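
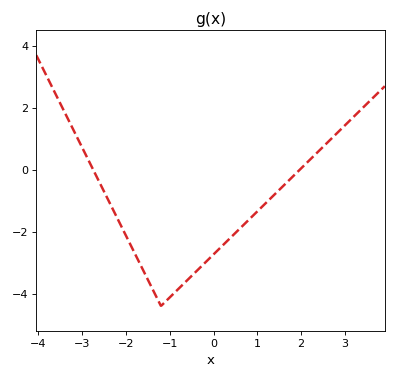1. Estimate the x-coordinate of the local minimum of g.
-1.2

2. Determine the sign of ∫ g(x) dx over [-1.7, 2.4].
negative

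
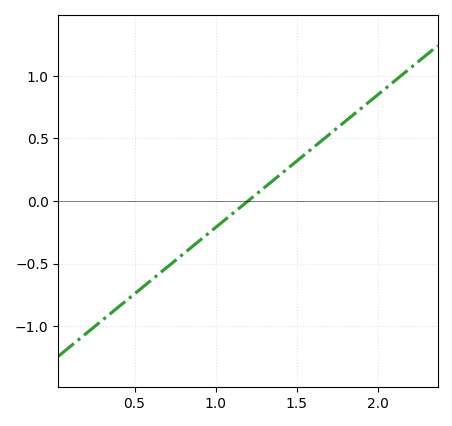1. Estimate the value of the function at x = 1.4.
0.212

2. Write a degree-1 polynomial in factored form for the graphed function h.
y = 1.06(x - 1.2)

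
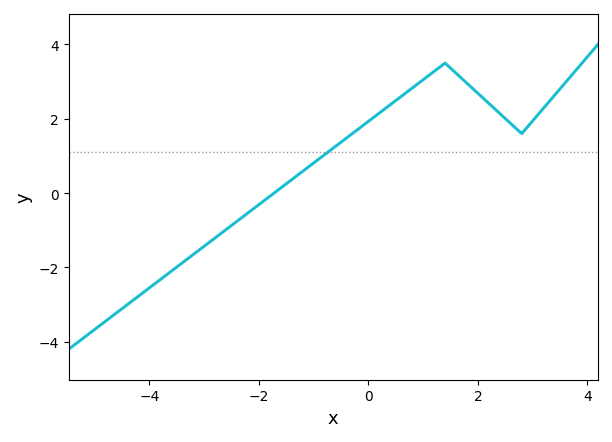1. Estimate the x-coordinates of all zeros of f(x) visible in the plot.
-1.8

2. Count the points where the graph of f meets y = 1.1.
1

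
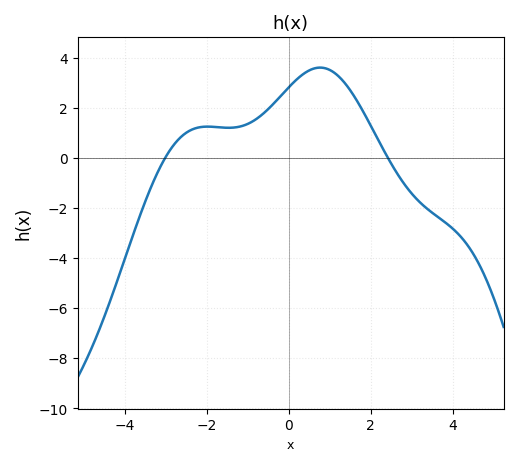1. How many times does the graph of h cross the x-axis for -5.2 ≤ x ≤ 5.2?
2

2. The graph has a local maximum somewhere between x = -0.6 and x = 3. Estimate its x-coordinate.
0.764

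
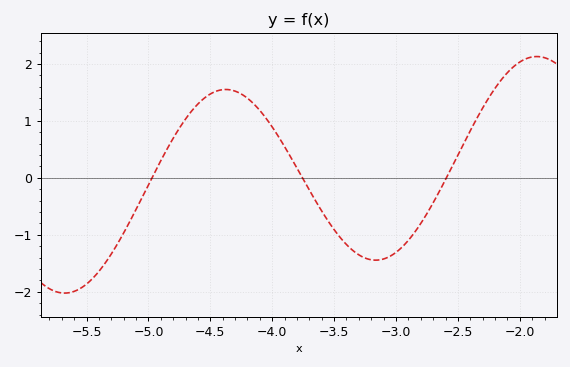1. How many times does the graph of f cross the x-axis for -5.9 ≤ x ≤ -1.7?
3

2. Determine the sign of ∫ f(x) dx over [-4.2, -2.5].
negative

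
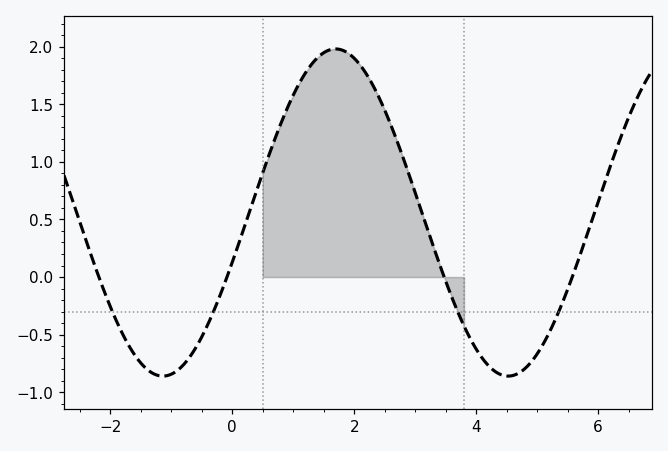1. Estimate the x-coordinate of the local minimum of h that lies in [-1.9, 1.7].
-1.2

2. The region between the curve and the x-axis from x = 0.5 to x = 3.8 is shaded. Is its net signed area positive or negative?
positive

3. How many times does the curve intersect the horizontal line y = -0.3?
4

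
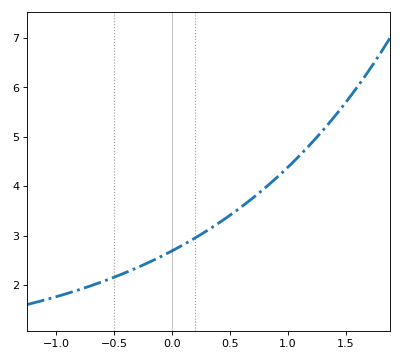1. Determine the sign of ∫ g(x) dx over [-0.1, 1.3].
positive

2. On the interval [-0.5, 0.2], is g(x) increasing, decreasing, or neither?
increasing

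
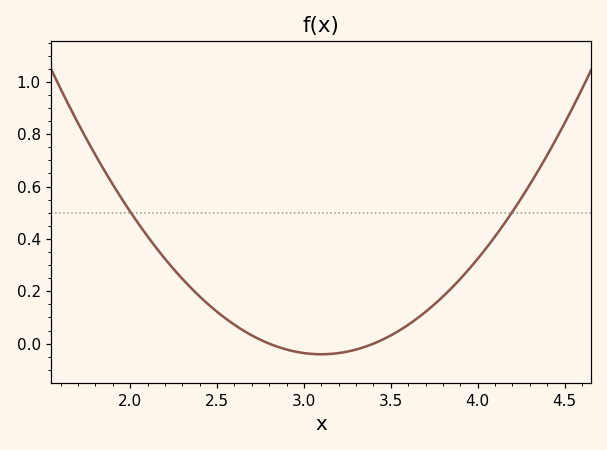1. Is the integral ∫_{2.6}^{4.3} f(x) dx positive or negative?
positive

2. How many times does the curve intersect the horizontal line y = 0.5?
2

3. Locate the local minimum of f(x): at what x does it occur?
3.1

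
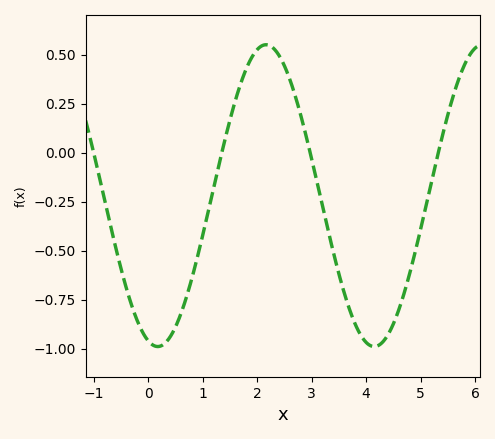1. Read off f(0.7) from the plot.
-0.737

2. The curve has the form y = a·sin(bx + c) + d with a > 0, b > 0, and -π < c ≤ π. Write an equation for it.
y = 0.77sin(1.58x - 1.84) - 0.22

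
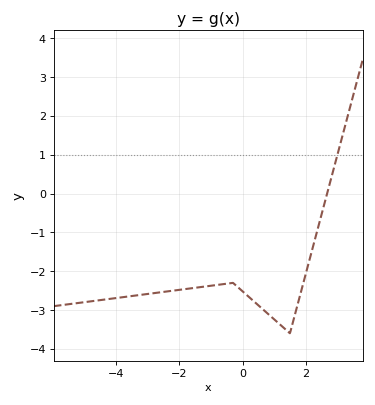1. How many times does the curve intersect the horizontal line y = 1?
1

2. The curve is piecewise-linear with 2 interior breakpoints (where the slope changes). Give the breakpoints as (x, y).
(-0.3, -2.3); (1.5, -3.6)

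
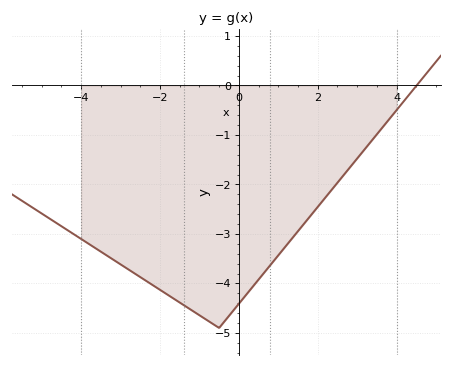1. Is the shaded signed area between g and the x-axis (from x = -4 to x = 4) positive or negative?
negative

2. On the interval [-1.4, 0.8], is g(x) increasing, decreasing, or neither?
neither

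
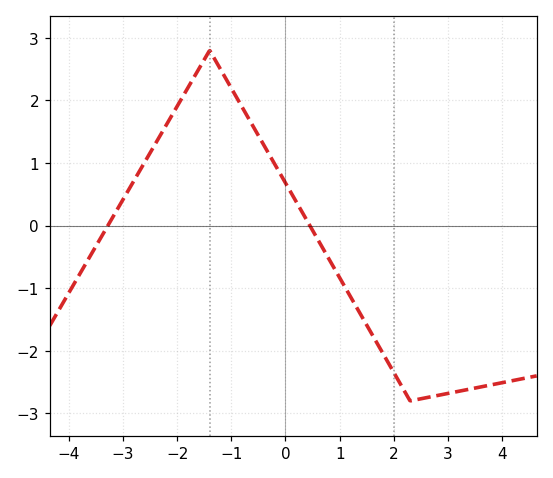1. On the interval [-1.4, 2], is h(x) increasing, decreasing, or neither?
decreasing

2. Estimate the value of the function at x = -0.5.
1.4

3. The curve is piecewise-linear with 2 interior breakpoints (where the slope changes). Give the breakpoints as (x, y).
(-1.4, 2.8); (2.3, -2.8)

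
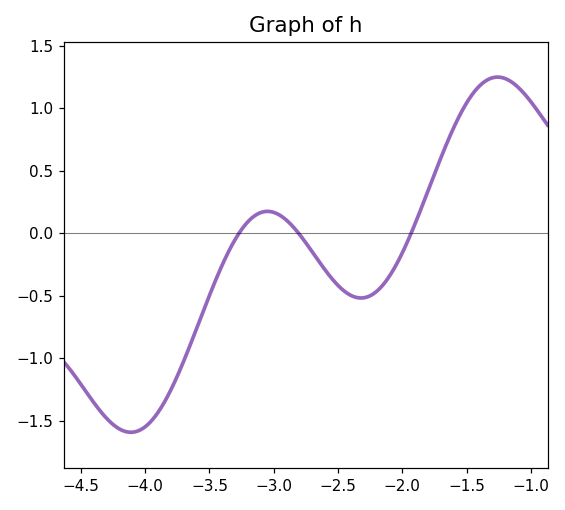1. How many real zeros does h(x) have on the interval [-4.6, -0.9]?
3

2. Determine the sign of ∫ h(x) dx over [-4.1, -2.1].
negative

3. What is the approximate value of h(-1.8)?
0.339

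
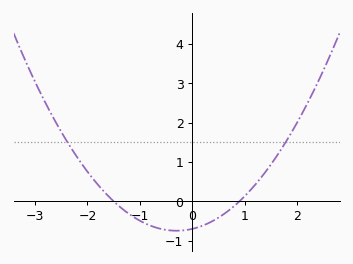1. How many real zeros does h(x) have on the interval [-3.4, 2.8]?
2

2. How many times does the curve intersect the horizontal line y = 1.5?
2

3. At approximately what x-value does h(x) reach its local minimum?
-0.3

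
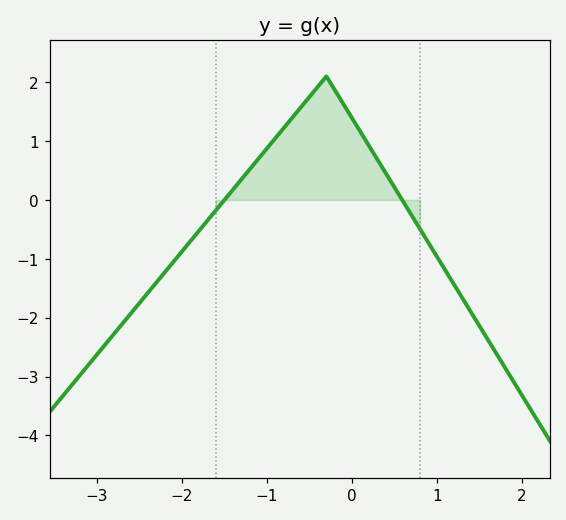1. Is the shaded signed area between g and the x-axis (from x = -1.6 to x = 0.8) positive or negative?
positive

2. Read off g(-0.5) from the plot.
1.75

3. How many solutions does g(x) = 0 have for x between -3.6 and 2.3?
2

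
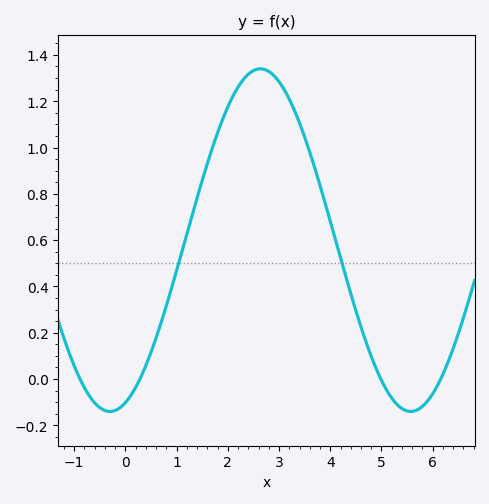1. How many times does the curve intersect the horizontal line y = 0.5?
2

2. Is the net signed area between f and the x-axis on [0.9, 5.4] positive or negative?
positive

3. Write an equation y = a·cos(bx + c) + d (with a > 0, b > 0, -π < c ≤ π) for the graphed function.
y = 0.74cos(1.07x - 2.82) + 0.6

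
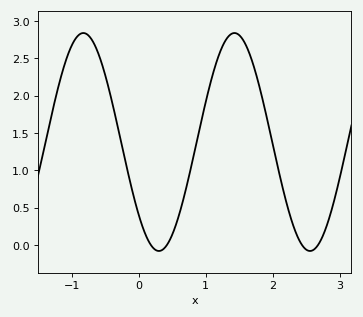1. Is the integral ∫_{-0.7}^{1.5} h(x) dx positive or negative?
positive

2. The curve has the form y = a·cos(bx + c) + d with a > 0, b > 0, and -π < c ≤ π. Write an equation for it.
y = 1.46cos(2.8x + 2.3) + 1.38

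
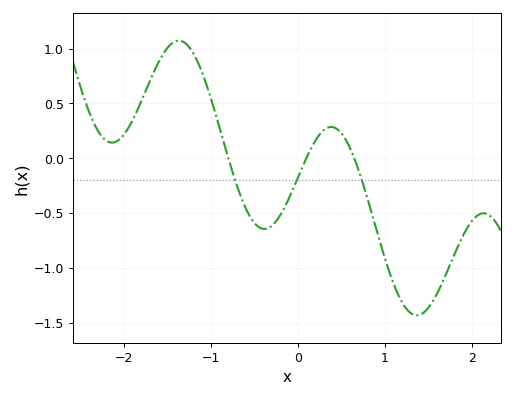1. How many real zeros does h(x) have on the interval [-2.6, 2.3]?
3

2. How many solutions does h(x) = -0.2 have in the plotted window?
3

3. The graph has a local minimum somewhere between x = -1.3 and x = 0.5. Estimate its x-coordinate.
-0.4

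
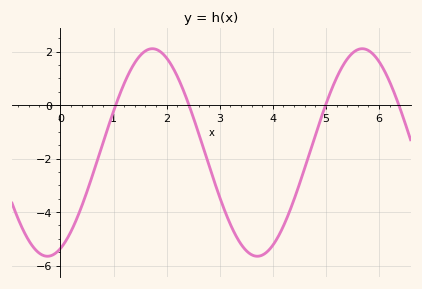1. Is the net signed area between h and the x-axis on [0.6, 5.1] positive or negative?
negative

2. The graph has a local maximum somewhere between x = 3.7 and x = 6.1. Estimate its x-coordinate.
5.68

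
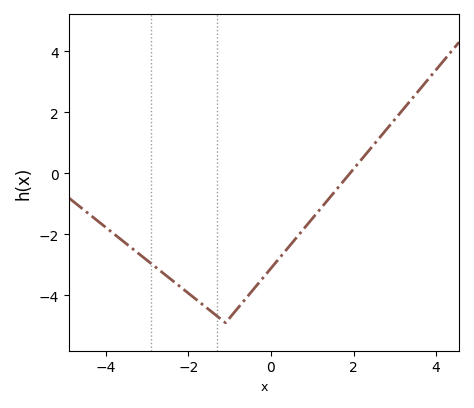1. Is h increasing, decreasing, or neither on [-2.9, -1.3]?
decreasing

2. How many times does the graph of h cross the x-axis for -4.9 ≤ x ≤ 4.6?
1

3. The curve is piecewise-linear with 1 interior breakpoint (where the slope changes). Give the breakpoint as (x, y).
(-1.1, -4.9)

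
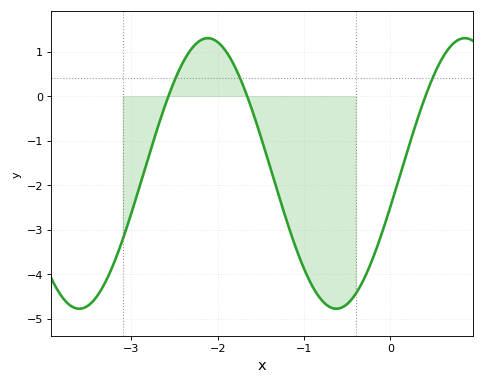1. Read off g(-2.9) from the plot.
-2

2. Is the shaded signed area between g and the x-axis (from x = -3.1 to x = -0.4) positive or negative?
negative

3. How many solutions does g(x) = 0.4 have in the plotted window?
3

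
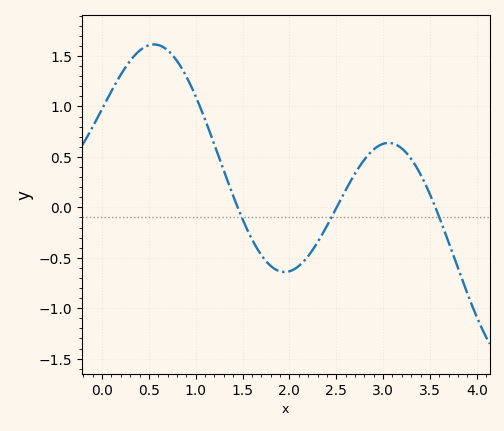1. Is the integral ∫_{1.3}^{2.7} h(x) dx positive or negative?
negative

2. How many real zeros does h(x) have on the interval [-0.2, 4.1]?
3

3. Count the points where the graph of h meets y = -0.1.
3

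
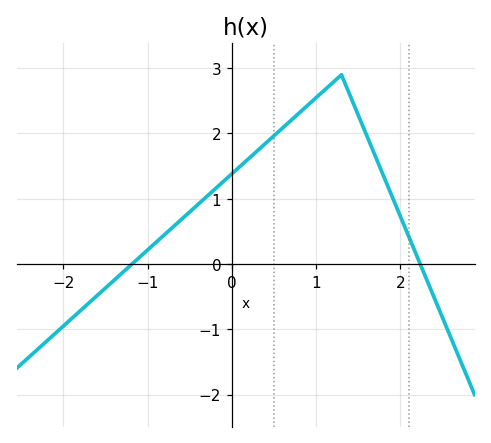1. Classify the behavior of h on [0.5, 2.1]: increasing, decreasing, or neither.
neither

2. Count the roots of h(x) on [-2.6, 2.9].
2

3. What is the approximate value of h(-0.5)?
0.8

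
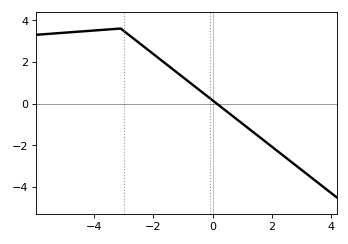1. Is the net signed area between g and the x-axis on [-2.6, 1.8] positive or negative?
positive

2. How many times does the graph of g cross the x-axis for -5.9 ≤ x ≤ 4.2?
1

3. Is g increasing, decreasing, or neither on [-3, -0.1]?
decreasing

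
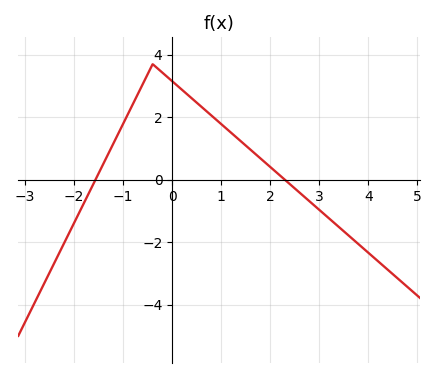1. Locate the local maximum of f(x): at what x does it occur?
-0.401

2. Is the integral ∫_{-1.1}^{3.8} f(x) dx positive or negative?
positive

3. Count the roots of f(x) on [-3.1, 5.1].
2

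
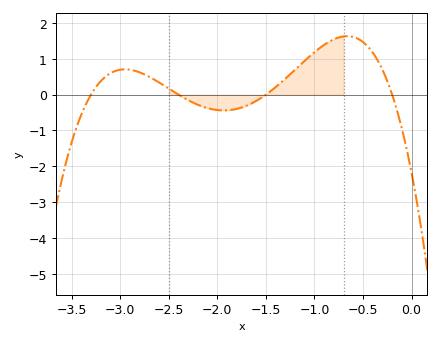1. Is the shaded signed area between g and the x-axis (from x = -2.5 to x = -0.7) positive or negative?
positive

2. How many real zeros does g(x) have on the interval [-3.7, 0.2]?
4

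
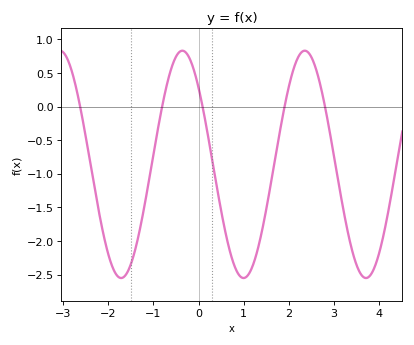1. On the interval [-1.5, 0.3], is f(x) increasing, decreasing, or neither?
neither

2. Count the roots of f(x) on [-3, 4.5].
5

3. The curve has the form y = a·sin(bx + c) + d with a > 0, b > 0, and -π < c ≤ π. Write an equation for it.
y = 1.69sin(2.3x + 2.4) - 0.86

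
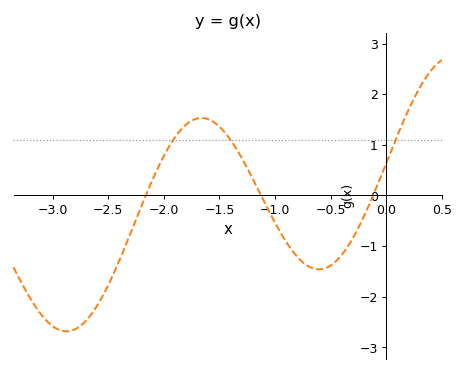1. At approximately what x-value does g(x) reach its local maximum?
-1.66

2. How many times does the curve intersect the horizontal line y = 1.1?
3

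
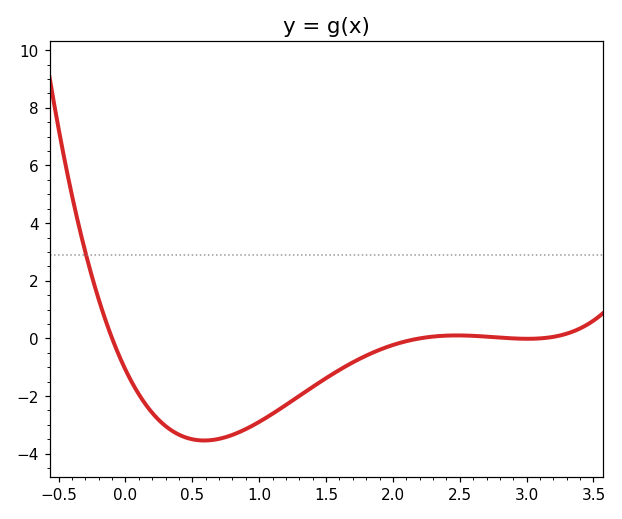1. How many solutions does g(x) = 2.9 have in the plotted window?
1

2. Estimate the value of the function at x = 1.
-2.9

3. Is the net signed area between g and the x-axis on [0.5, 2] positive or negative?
negative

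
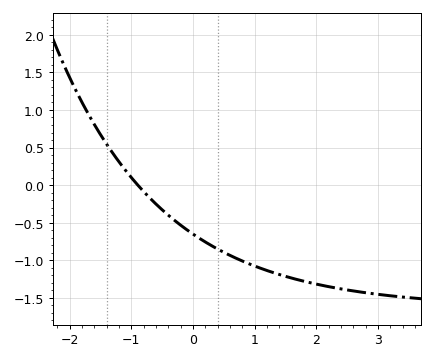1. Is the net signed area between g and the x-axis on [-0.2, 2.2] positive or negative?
negative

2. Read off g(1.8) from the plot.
-1.28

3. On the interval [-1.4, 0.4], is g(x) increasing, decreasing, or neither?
decreasing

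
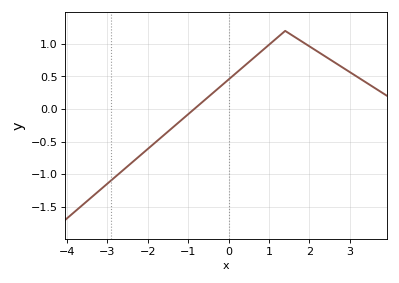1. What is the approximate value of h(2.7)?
0.7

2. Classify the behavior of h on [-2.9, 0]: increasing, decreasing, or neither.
increasing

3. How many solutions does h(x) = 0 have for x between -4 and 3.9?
1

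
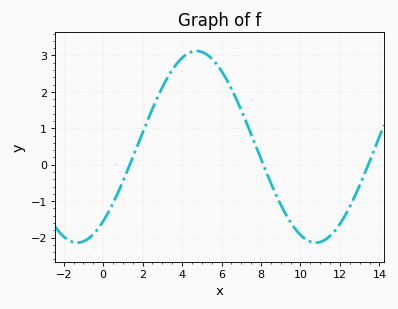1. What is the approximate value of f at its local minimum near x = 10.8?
-2.1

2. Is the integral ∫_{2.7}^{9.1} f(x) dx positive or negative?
positive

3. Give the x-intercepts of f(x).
1.4, 8.2, 13.4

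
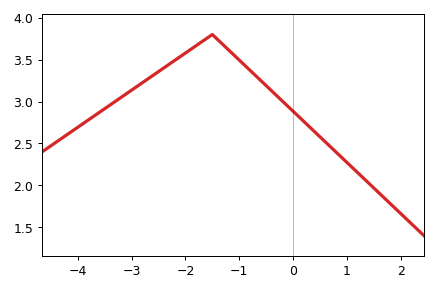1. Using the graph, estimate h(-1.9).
3.6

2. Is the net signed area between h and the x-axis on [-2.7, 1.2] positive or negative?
positive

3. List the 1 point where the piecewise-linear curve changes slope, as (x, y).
(-1.5, 3.8)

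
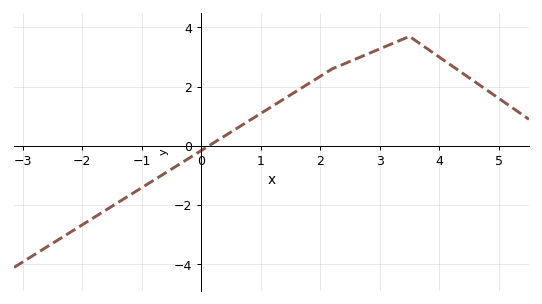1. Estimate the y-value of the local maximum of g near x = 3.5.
3.6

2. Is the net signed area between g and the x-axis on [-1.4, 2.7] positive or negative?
positive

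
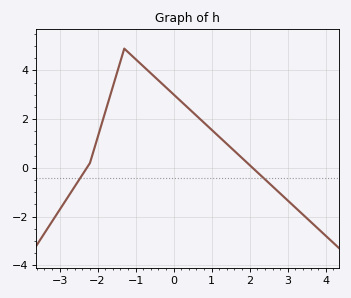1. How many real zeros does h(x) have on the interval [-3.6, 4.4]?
2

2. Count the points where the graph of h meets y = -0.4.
2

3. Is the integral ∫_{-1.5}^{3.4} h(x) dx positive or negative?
positive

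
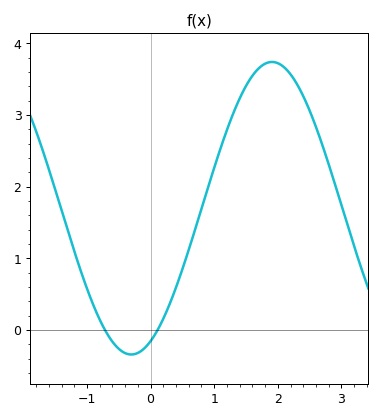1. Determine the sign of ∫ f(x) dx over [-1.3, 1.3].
positive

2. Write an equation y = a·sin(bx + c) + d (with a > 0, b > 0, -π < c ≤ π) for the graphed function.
y = 2.04sin(1.4x - 1.1) + 1.7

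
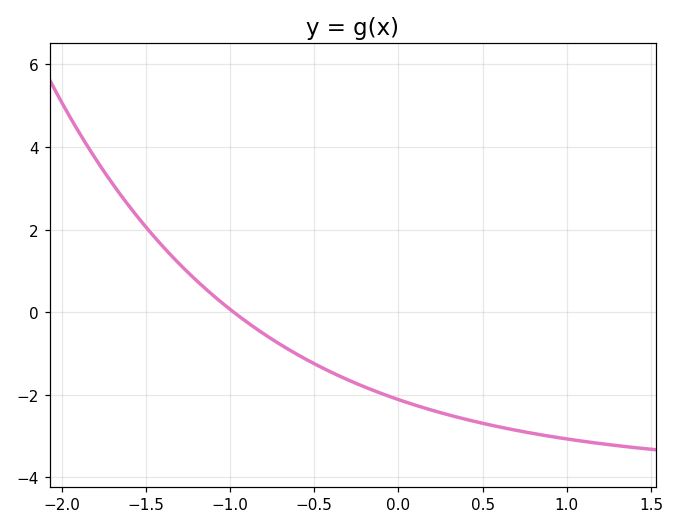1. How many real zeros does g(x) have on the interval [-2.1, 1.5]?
1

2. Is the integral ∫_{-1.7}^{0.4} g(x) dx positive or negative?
negative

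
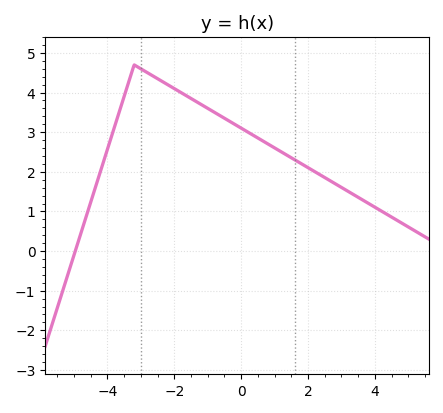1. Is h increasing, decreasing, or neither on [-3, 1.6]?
decreasing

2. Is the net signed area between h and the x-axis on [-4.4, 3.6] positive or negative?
positive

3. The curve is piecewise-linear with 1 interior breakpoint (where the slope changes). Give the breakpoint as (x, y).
(-3.2, 4.7)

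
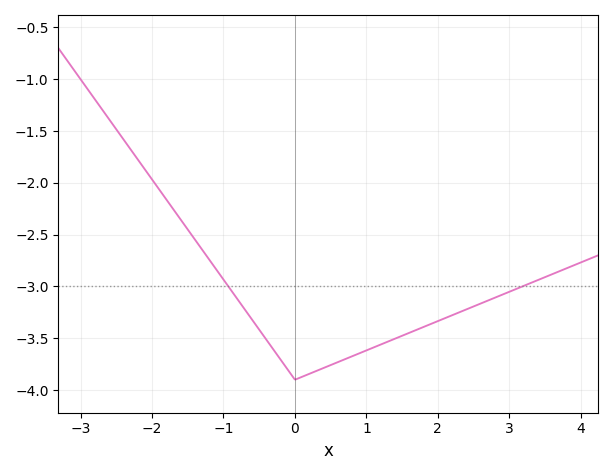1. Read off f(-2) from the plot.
-1.97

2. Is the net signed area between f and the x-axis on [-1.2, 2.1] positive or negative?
negative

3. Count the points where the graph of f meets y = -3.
2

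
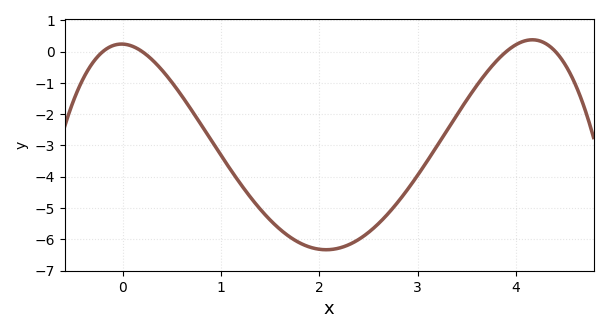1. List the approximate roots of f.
-0.2, 0.2, 3.9, 4.4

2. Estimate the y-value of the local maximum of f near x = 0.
0.2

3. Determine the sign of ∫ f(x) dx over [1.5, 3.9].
negative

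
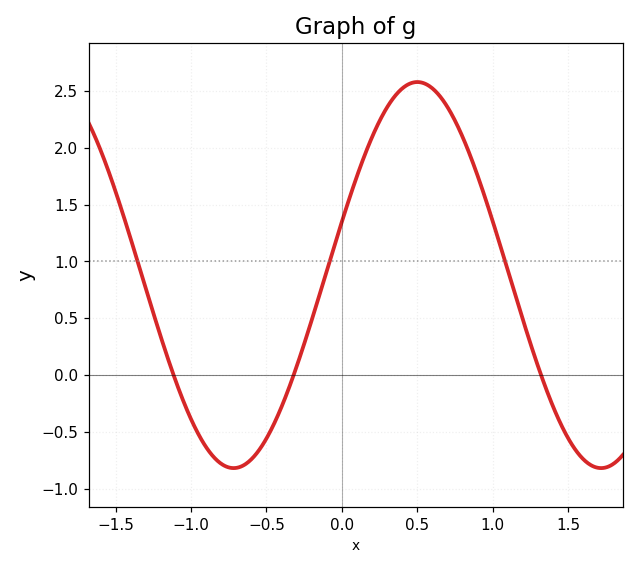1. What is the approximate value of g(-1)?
-0.388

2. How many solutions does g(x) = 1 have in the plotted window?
3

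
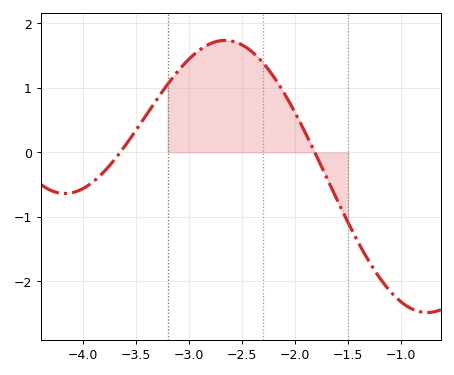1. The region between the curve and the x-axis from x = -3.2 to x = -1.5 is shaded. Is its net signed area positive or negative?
positive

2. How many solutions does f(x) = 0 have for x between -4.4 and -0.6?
2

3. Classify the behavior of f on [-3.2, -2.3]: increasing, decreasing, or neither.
neither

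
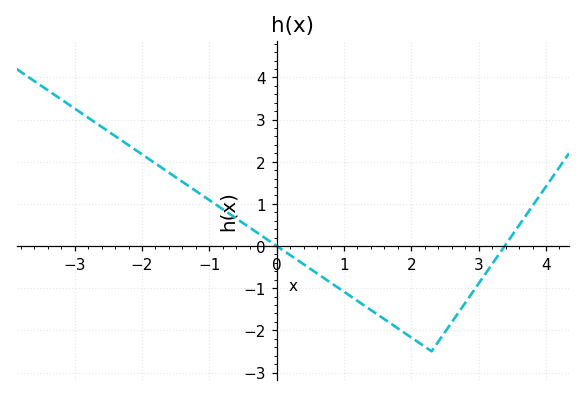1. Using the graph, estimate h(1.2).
-1.3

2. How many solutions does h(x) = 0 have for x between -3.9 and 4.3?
2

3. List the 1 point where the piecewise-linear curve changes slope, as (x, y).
(2.3, -2.5)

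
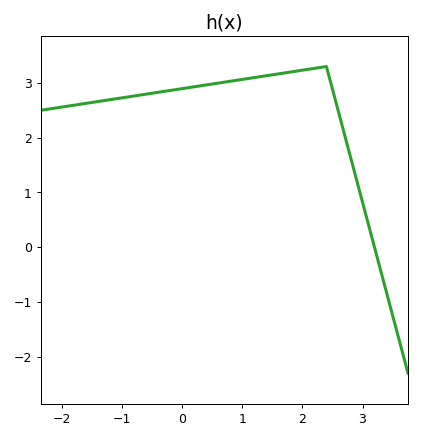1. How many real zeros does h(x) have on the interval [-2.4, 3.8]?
1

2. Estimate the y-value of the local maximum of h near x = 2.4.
3.3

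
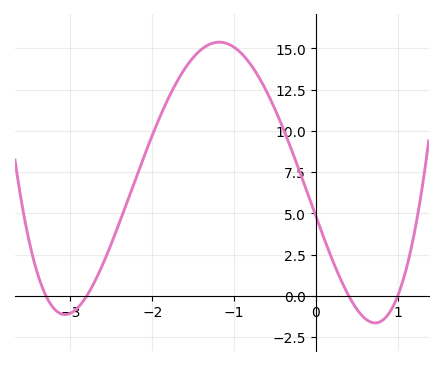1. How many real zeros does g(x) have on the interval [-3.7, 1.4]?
4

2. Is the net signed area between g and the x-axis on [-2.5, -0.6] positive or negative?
positive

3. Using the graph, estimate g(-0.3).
8.8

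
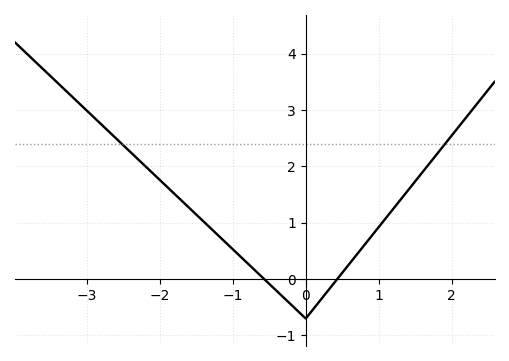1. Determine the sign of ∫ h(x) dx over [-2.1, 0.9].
positive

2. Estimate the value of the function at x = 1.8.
2.22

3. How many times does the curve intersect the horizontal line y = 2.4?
2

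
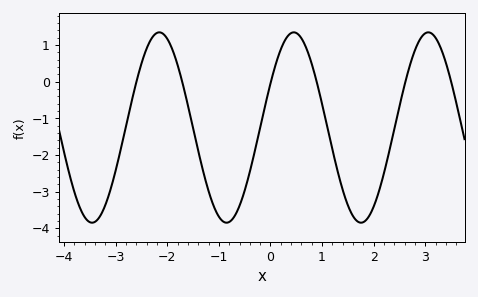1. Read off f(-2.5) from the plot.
0.5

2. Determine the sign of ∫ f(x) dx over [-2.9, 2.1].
negative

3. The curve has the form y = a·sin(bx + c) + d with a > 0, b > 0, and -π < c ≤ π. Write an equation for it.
y = 2.6sin(2.4x + 0.48) - 1.25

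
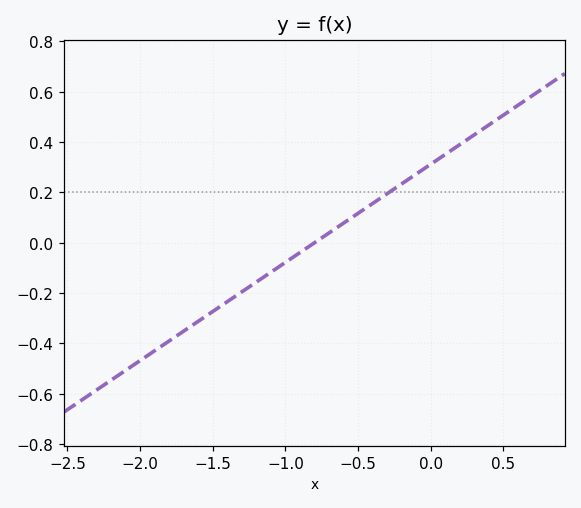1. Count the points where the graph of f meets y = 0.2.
1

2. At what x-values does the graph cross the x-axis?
-0.8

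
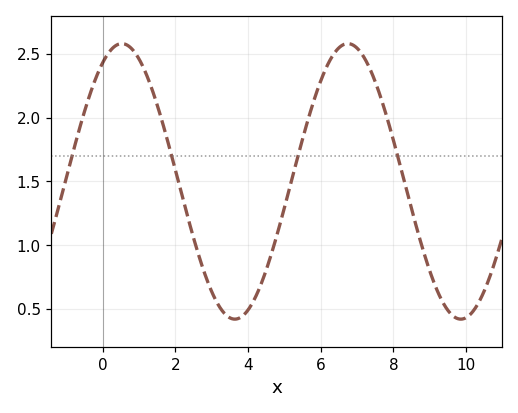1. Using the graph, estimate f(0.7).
2.55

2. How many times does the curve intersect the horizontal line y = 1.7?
4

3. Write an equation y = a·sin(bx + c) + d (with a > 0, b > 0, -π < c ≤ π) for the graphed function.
y = 1.08sin(1x + 1) + 1.5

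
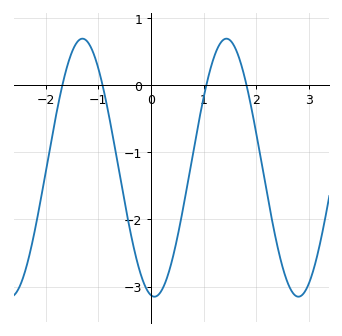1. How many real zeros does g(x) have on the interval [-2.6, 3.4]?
4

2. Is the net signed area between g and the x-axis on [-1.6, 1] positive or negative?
negative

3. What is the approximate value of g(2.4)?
-2.4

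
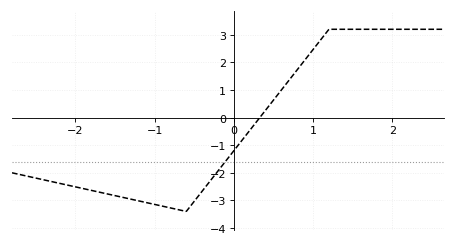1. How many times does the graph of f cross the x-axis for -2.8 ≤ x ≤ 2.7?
1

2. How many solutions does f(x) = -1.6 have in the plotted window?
1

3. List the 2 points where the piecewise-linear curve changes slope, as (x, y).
(-0.6, -3.4); (1.2, 3.2)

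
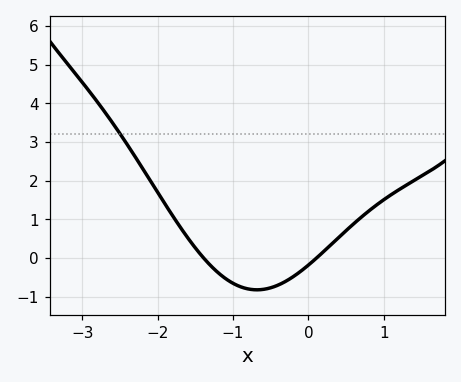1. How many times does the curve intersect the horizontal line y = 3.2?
1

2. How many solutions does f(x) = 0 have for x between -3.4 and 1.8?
2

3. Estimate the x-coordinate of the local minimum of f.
-0.681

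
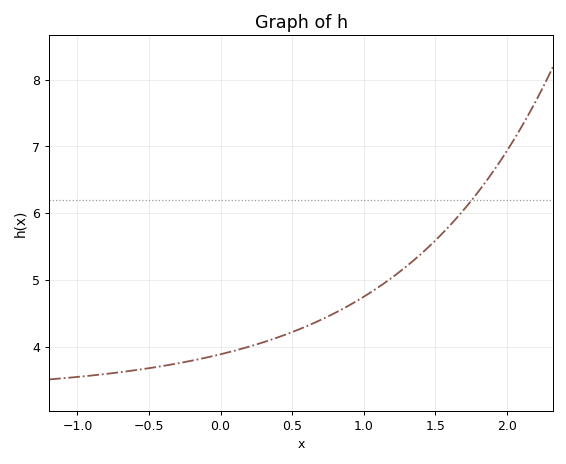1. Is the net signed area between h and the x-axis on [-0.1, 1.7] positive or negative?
positive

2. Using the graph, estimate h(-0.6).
3.65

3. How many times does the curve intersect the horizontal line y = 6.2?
1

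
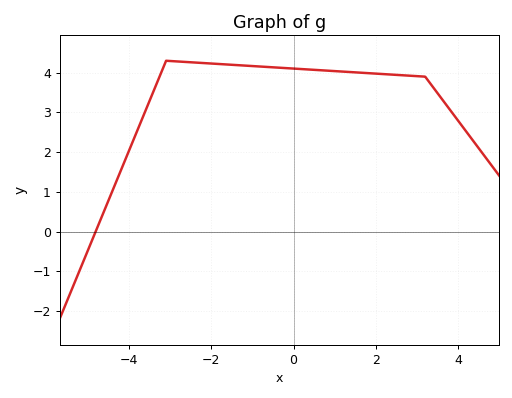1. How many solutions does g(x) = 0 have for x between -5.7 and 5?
1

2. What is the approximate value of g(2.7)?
3.9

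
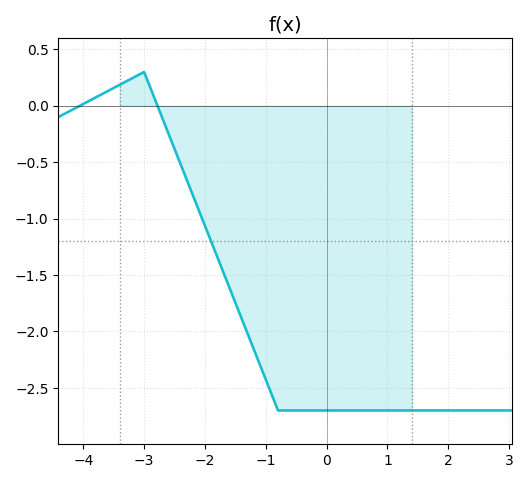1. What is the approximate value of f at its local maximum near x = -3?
0.3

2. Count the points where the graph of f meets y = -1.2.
1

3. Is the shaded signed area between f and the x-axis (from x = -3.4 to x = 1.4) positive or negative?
negative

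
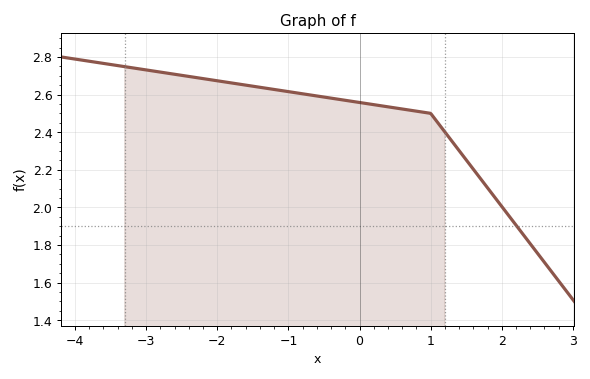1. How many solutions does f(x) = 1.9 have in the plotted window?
1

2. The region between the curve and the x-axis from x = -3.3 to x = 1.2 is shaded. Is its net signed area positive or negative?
positive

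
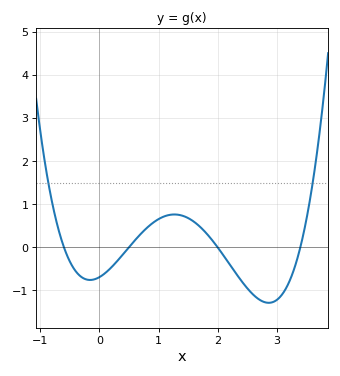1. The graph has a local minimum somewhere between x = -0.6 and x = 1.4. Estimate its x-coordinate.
-0.159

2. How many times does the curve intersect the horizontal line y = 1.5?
2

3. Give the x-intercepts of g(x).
-0.6, 0.5, 2, 3.4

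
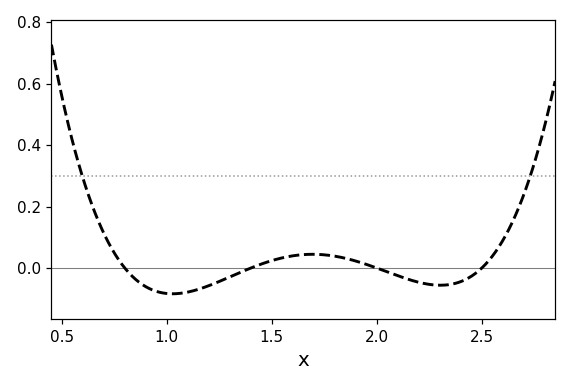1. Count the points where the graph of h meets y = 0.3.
2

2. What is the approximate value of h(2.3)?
-0.06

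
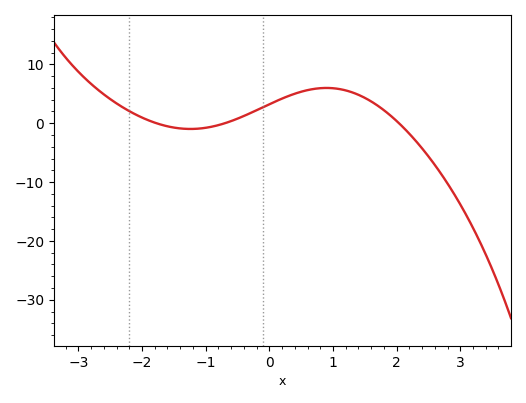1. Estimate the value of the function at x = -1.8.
0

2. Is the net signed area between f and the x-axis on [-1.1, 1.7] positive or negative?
positive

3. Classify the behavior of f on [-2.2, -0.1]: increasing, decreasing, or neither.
neither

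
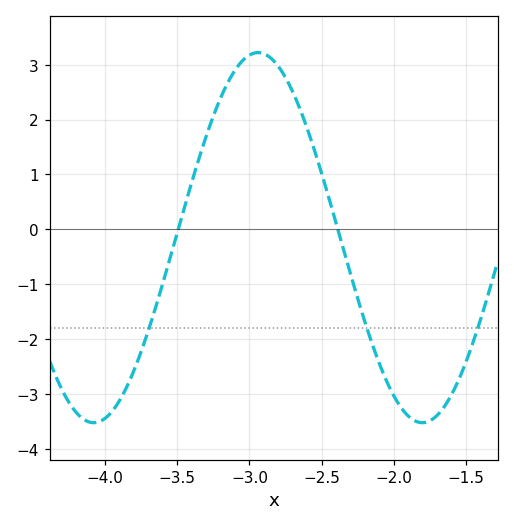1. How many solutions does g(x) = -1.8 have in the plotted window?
3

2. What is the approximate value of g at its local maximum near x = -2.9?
3.2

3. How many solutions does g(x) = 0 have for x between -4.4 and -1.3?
2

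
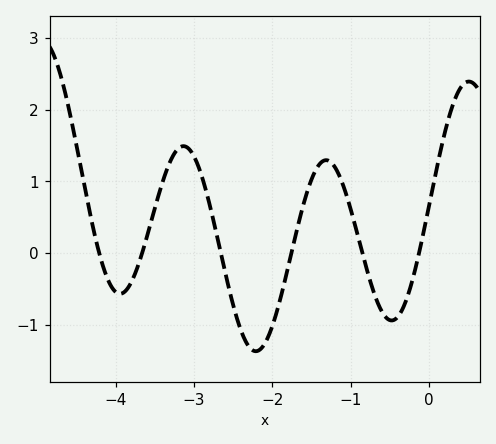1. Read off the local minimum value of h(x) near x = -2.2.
-1.37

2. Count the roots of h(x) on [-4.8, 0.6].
6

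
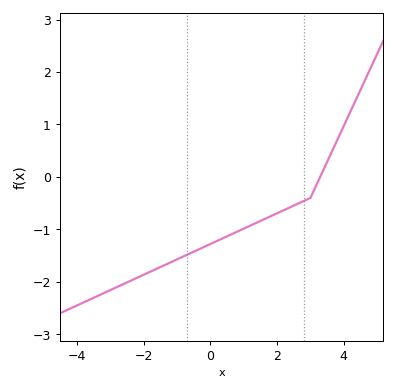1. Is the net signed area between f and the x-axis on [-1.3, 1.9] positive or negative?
negative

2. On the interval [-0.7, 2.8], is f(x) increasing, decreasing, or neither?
increasing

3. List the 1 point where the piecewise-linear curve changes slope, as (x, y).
(3, -0.4)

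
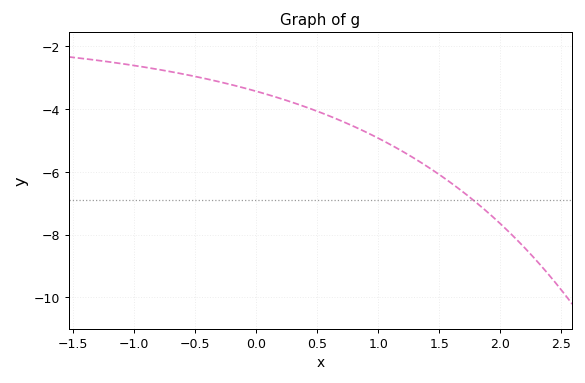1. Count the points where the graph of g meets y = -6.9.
1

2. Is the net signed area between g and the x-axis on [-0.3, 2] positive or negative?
negative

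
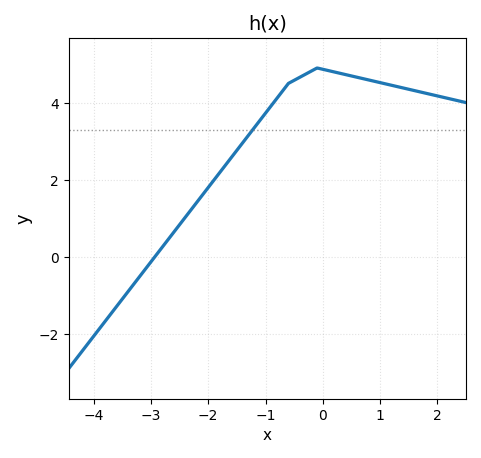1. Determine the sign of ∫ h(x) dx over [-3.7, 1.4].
positive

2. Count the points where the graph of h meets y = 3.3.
1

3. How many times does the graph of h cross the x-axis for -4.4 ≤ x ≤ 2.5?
1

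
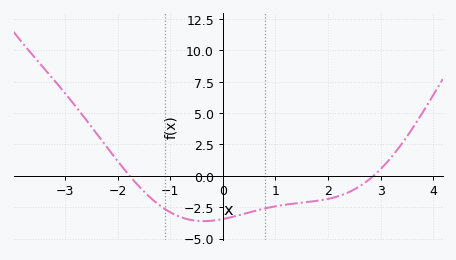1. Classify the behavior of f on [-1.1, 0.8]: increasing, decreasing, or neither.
neither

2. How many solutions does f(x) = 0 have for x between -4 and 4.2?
2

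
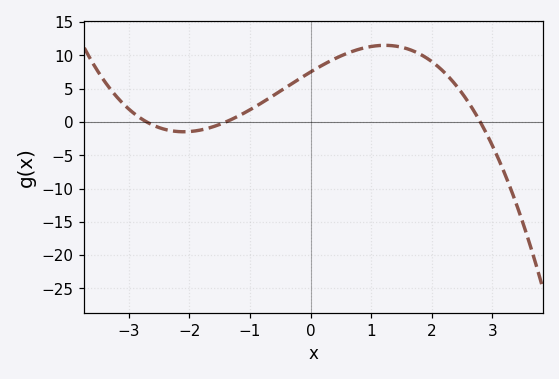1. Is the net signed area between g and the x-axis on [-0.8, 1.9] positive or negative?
positive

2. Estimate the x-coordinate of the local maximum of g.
1.23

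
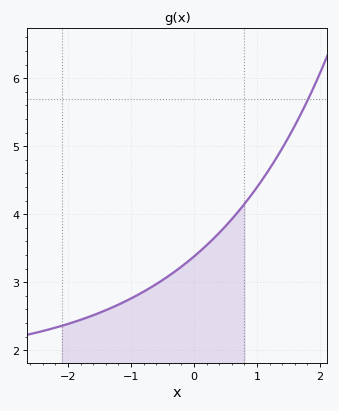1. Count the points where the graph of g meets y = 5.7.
1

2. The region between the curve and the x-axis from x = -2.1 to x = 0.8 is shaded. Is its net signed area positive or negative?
positive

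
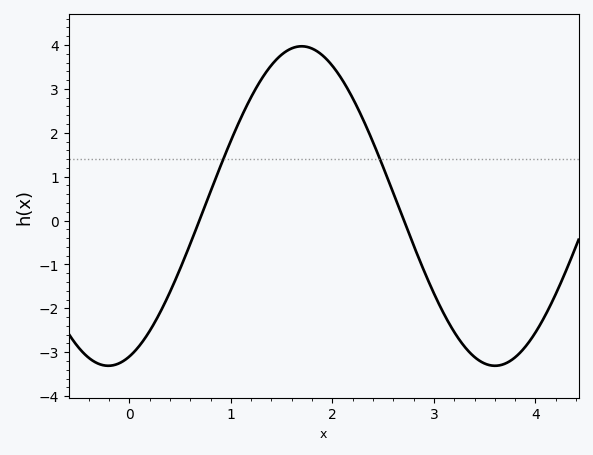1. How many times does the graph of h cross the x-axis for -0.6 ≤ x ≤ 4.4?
2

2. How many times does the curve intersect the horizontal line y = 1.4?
2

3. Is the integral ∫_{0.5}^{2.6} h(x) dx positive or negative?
positive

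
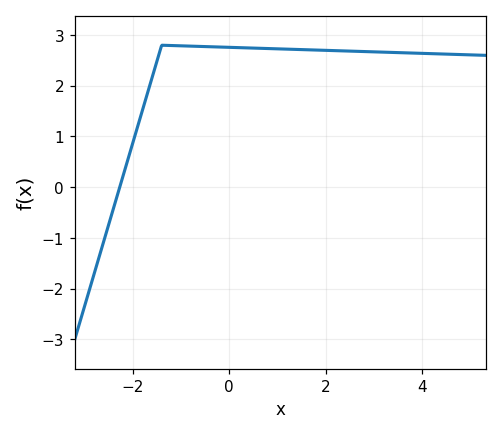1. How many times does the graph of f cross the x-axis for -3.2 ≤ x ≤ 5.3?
1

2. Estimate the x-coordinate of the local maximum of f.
-1.4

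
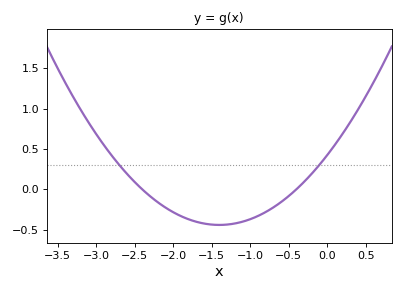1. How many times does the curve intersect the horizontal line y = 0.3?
2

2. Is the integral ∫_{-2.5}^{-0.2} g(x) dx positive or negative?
negative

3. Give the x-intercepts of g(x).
-2.4, -0.4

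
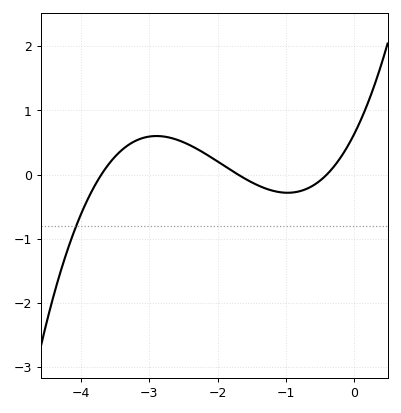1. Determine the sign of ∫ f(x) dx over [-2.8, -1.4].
positive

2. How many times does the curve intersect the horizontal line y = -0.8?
1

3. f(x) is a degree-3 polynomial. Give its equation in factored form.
y = 0.25(x + 3.7)(x + 1.7)(x + 0.4)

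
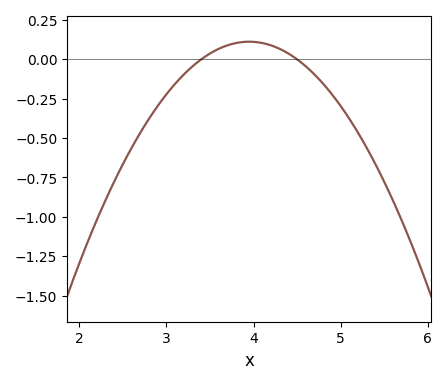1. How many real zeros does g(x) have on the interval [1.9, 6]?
2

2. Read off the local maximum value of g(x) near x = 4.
0.12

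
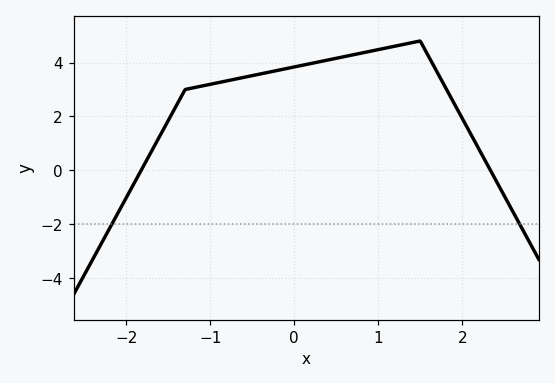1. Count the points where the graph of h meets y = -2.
2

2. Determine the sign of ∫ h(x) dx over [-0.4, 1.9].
positive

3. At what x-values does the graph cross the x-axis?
-1.8, 2.3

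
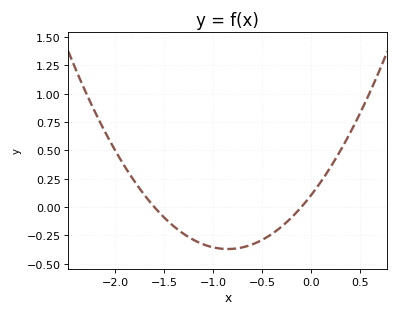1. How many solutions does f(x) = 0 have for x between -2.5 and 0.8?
2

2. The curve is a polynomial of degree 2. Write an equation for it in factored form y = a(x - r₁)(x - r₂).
y = 0.66(x + 1.6)(x + 0.1)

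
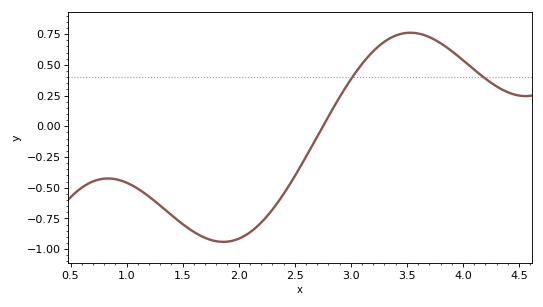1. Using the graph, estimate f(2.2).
-0.78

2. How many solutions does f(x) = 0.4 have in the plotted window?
2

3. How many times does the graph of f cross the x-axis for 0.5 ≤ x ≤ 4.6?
1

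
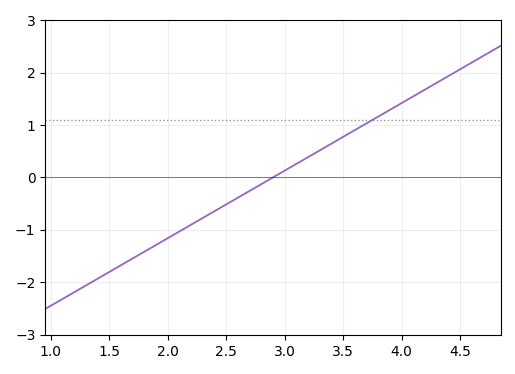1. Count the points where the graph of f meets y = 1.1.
1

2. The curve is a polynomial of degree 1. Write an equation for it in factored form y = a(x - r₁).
y = 1.29(x - 2.9)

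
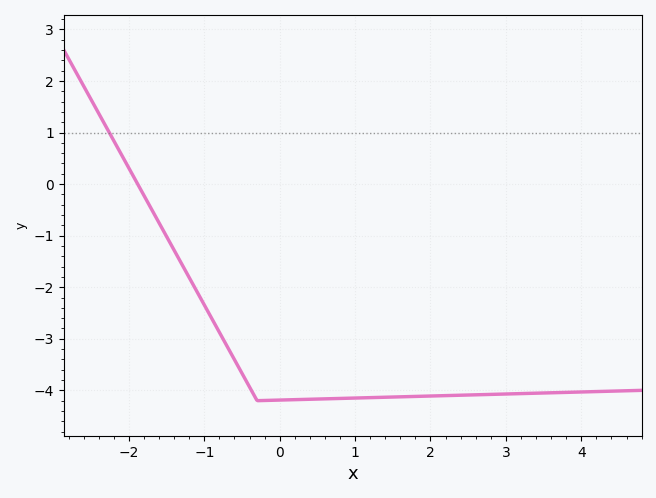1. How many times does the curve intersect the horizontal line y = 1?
1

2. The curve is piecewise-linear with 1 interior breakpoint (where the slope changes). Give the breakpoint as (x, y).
(-0.3, -4.2)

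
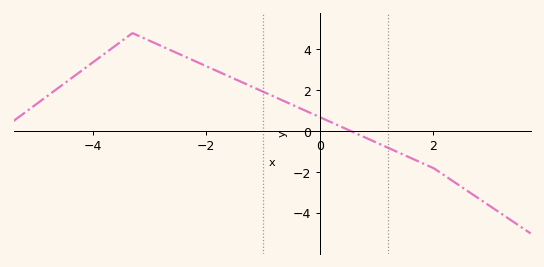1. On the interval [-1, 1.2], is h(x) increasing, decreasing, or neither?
decreasing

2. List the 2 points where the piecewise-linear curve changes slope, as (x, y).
(-3.3, 4.8); (2, -1.8)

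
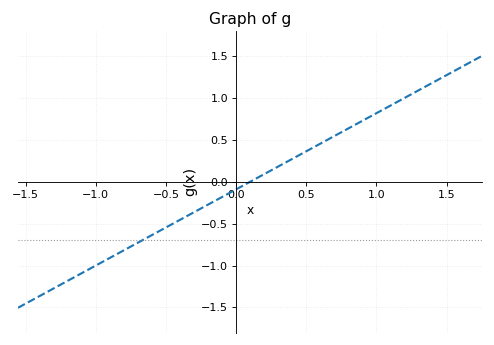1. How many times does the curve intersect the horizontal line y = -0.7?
1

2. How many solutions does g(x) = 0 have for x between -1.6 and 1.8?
1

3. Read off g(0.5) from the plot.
0.35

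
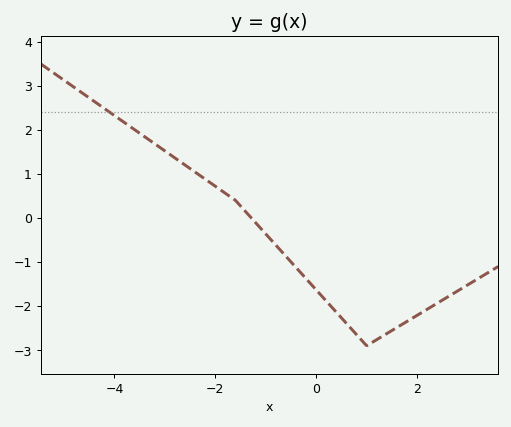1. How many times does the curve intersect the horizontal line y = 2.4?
1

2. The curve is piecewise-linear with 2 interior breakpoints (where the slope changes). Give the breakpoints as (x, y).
(-1.6, 0.4); (1, -2.9)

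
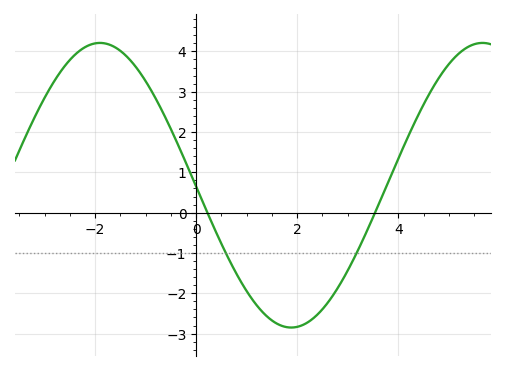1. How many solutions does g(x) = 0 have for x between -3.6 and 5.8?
2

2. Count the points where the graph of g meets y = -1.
2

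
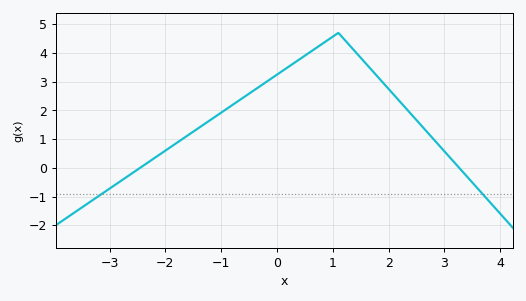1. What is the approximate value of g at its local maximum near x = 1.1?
4.7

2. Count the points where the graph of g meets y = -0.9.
2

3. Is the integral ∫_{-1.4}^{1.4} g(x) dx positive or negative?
positive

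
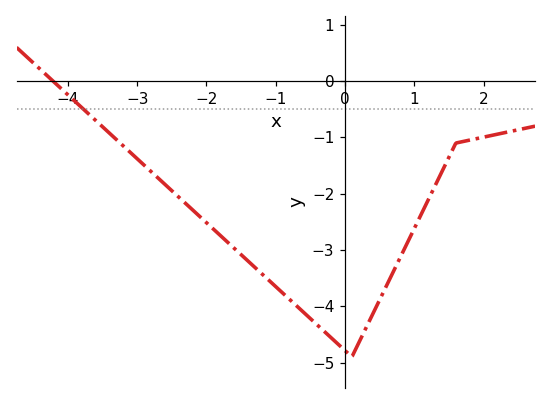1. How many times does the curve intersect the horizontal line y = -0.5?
1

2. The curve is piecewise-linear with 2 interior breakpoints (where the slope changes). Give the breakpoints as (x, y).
(0.1, -4.9); (1.6, -1.1)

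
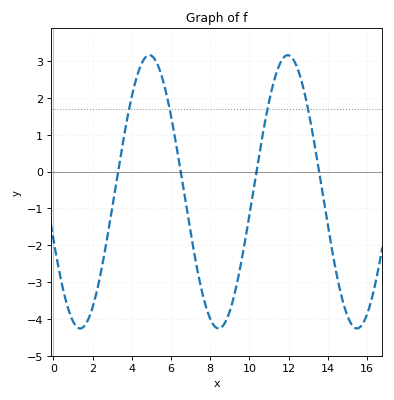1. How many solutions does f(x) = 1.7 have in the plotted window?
4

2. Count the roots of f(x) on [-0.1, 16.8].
4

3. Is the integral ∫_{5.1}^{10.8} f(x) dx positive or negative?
negative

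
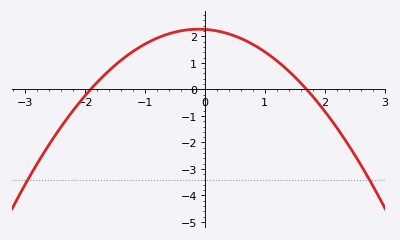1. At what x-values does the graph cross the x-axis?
-1.9, 1.7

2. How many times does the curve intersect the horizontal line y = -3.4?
2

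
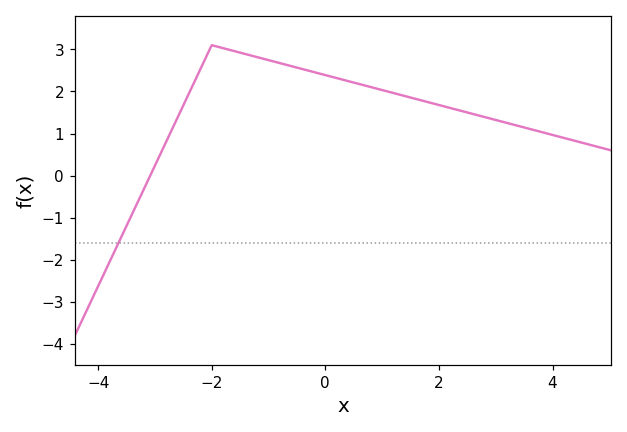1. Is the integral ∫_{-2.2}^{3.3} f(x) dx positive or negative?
positive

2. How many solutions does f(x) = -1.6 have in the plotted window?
1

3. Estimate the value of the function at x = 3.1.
1.3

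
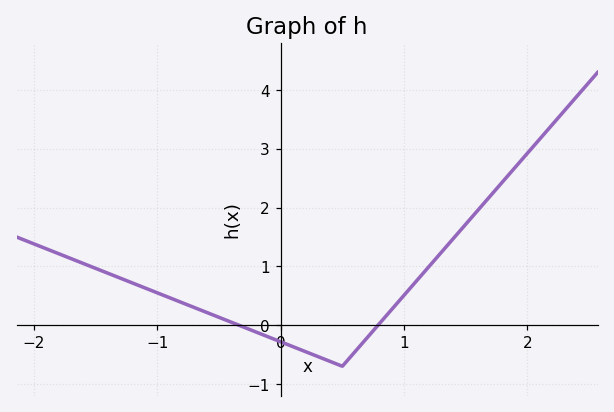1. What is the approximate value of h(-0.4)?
0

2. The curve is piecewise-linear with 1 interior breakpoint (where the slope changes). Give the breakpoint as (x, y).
(0.5, -0.7)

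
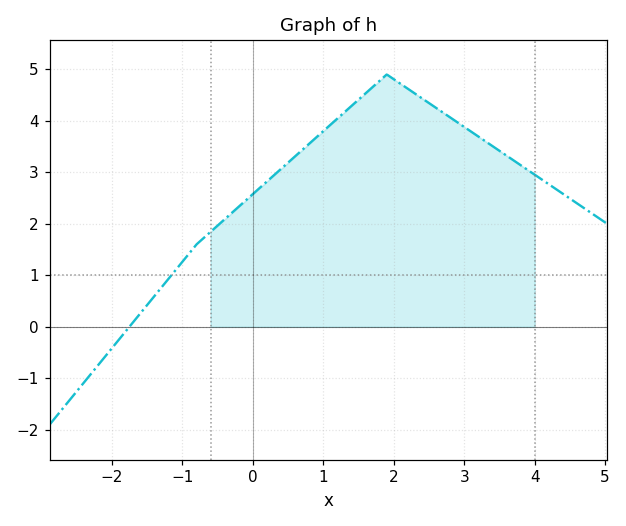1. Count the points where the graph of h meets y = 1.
1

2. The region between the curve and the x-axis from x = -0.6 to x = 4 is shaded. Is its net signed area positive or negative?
positive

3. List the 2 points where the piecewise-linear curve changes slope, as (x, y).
(-0.8, 1.6); (1.9, 4.9)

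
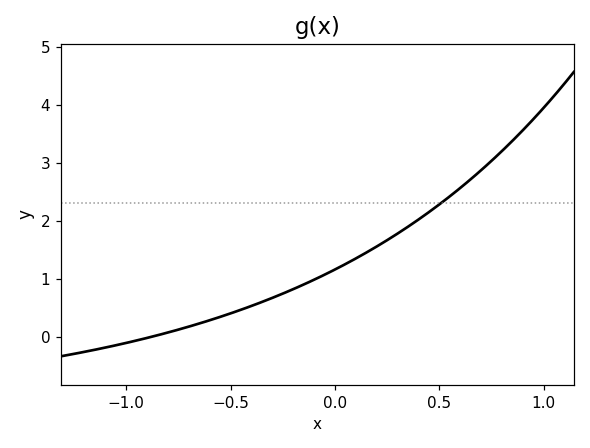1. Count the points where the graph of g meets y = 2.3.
1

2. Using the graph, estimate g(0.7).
2.87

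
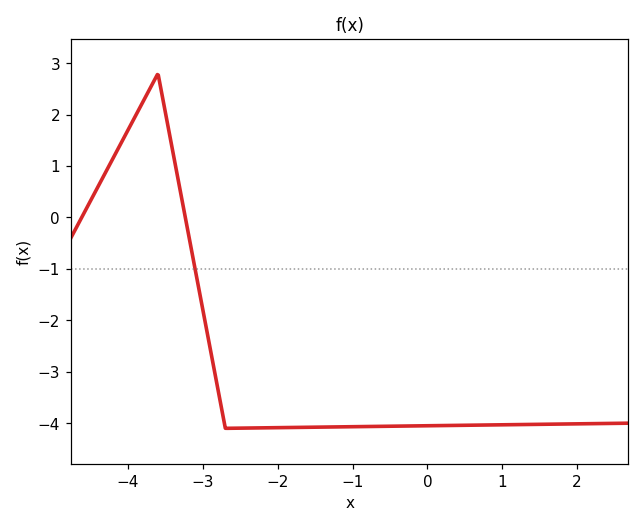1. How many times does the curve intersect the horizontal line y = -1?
1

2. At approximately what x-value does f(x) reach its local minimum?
-2.7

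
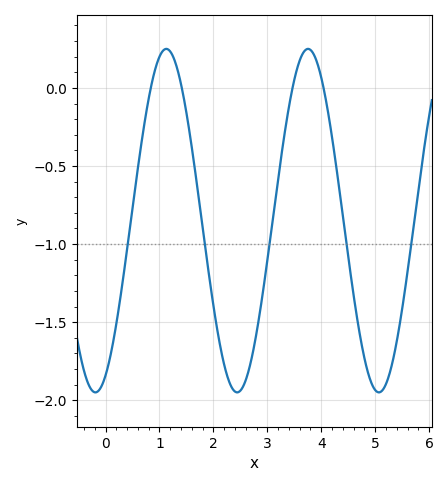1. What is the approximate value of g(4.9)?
-1.85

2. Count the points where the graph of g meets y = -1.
5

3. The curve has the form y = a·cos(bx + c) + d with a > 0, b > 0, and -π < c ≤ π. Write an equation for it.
y = 1.1cos(2.4x - 2.7) - 0.85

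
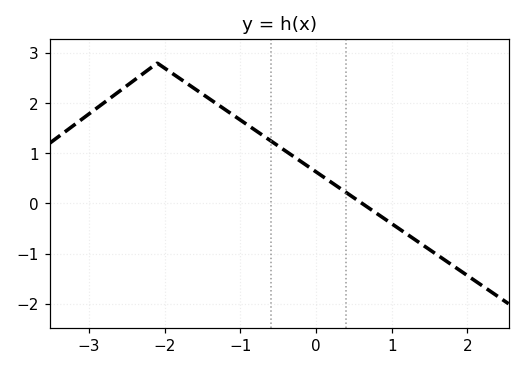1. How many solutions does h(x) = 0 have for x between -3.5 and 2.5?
1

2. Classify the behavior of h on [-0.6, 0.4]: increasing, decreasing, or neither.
decreasing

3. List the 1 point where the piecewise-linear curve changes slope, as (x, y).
(-2.1, 2.8)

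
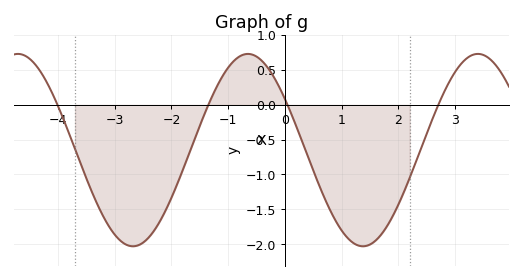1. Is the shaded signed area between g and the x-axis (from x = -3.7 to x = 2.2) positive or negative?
negative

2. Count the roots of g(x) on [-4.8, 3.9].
4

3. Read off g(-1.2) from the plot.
0.25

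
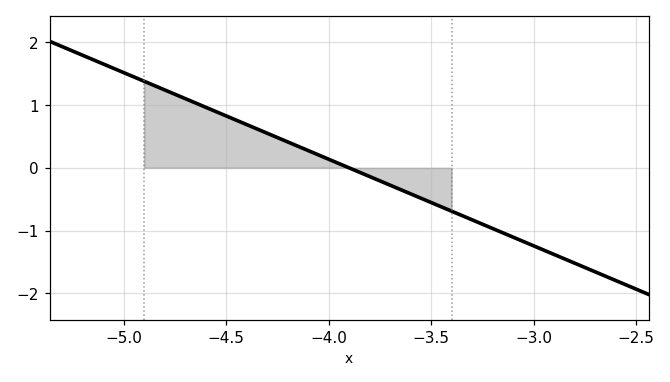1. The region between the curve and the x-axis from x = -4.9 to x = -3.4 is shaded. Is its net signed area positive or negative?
positive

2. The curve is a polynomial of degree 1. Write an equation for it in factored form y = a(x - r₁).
y = -1.38(x + 3.9)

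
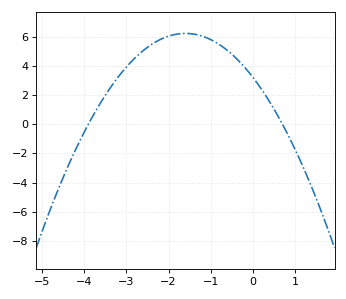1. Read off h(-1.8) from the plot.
6.19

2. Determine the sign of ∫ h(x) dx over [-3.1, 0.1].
positive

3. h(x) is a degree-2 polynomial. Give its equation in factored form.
y = -1.18(x + 3.9)(x - 0.7)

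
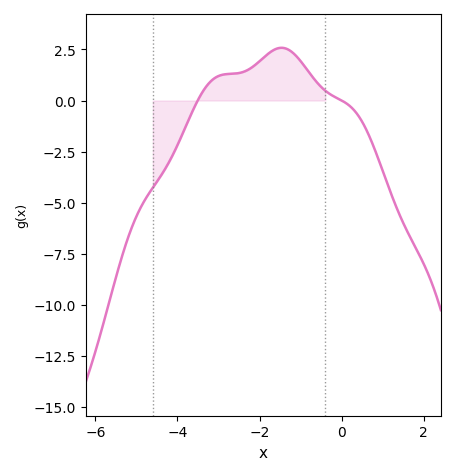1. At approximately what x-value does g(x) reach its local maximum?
-1.46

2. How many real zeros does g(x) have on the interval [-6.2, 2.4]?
2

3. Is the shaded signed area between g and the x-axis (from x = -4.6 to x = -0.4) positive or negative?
positive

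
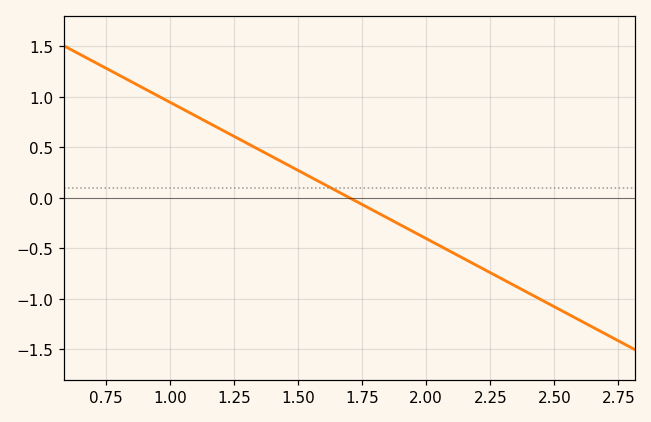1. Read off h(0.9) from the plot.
1.08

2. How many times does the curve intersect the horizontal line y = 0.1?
1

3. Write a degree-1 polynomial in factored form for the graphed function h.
y = -1.35(x - 1.7)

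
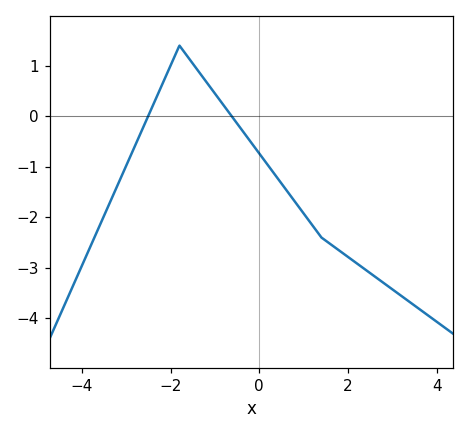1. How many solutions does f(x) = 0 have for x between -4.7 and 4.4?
2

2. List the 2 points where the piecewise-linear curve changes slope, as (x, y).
(-1.8, 1.4); (1.4, -2.4)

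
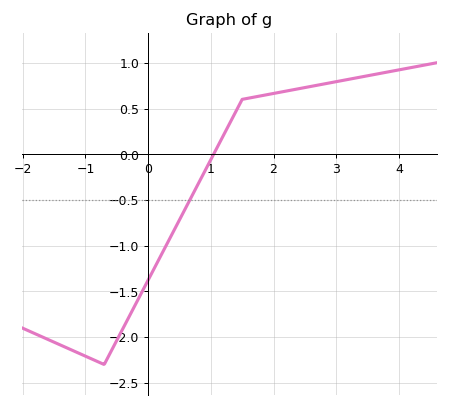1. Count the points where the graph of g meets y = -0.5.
1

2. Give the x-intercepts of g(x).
1.04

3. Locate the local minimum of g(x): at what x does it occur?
-0.7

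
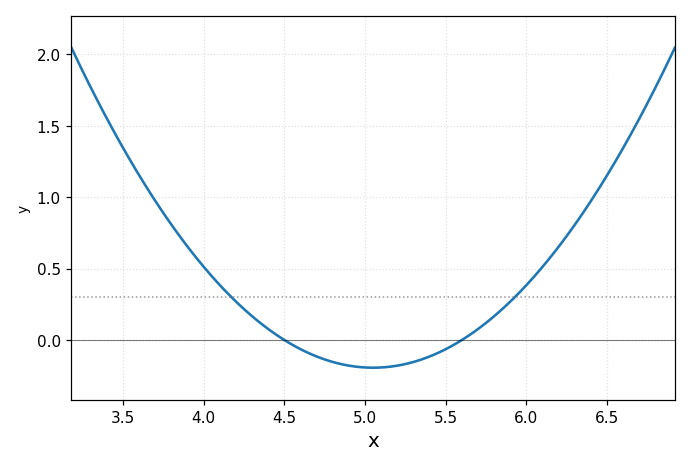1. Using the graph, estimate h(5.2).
-0.2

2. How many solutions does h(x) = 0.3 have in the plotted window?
2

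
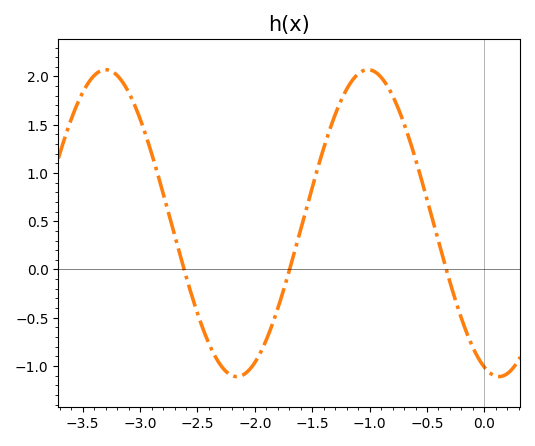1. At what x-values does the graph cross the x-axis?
-2.6, -1.7, -0.3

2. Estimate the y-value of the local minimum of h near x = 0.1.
-1.1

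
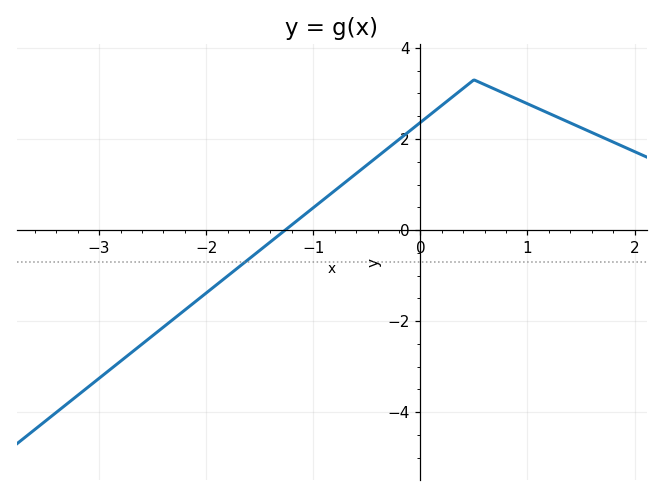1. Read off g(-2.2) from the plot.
-1.8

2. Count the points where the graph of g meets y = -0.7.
1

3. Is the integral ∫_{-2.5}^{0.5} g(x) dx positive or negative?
positive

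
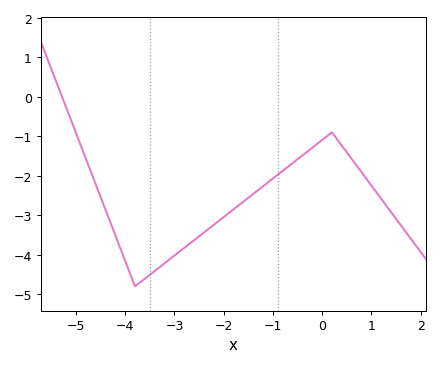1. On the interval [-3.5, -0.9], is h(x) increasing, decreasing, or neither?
increasing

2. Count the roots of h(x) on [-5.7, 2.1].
1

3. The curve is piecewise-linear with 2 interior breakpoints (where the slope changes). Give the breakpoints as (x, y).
(-3.8, -4.8); (0.2, -0.9)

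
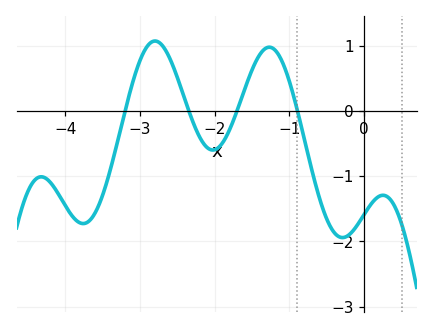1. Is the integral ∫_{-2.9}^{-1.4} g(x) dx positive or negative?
positive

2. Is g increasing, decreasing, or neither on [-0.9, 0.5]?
neither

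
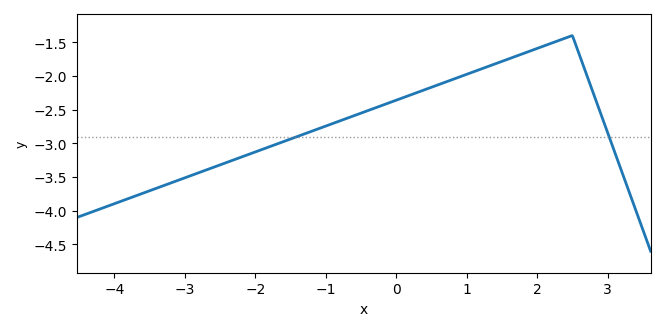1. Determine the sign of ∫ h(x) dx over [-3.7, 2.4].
negative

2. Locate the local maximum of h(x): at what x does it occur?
2.5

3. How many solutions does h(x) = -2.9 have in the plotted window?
2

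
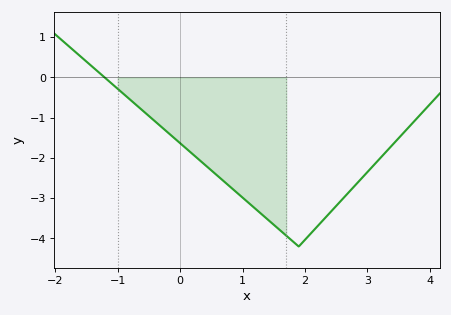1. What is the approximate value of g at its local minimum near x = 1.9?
-4.2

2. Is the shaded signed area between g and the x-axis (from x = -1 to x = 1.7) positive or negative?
negative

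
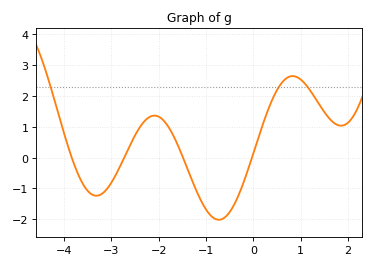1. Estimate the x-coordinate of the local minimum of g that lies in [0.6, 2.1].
1.9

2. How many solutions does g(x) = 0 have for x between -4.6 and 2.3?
4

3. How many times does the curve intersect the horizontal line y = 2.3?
3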